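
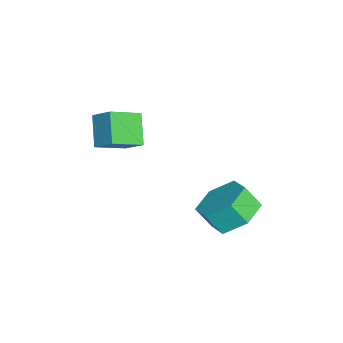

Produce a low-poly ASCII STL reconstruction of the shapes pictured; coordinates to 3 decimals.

solid 
facet normal 0.143 0.568 -0.810
outer loop
vertex 2.23 2.279 -1.737
vertex 1.344 2.802 -1.527
vertex 2.258 3.136 -1.131
endloop
endfacet
facet normal 0.989 -0.105 0.103
outer loop
vertex 2.23 2.279 -1.737
vertex 2.258 3.136 -1.131
vertex 2.081 1.694 -0.902
endloop
endfacet
facet normal 0.989 -0.105 0.103
outer loop
vertex 2.081 1.694 -0.902
vertex 2.258 3.136 -1.131
vertex 2.109 2.551 -0.297
endloop
endfacet
facet normal -0.145 -0.568 0.811
outer loop
vertex 2.081 1.694 -0.902
vertex 2.109 2.551 -0.297
vertex 1.196 2.218 -0.693
endloop
endfacet
facet normal 0.144 0.567 -0.811
outer loop
vertex 2.258 3.136 -1.131
vertex 1.344 2.802 -1.527
vertex 1.372 3.66 -0.922
endloop
endfacet
facet normal 0.517 0.655 0.551
outer loop
vertex 2.258 3.136 -1.131
vertex 1.372 3.66 -0.922
vertex 2.109 2.551 -0.297
endloop
endfacet
facet normal 0.518 0.655 0.550
outer loop
vertex 2.109 2.551 -0.297
vertex 1.372 3.66 -0.922
vertex 1.224 3.075 -0.087
endloop
endfacet
facet normal -0.144 -0.568 0.810
outer loop
vertex 2.109 2.551 -0.297
vertex 1.224 3.075 -0.087
vertex 1.196 2.218 -0.693
endloop
endfacet
facet normal 0.144 0.567 -0.811
outer loop
vertex 1.372 3.66 -0.922
vertex 1.344 2.802 -1.527
vertex 0.459 3.326 -1.318
endloop
endfacet
facet normal -0.472 0.759 0.448
outer loop
vertex 1.372 3.66 -0.922
vertex 0.459 3.326 -1.318
vertex 1.224 3.075 -0.087
endloop
endfacet
facet normal -0.472 0.760 0.448
outer loop
vertex 1.224 3.075 -0.087
vertex 0.459 3.326 -1.318
vertex 0.31 2.741 -0.483
endloop
endfacet
facet normal -0.143 -0.568 0.810
outer loop
vertex 1.224 3.075 -0.087
vertex 0.31 2.741 -0.483
vertex 1.196 2.218 -0.693
endloop
endfacet
facet normal 0.145 0.568 -0.811
outer loop
vertex 0.459 3.326 -1.318
vertex 1.344 2.802 -1.527
vertex 0.431 2.469 -1.923
endloop
endfacet
facet normal -0.989 0.105 -0.103
outer loop
vertex 0.459 3.326 -1.318
vertex 0.431 2.469 -1.923
vertex 0.31 2.741 -0.483
endloop
endfacet
facet normal -0.989 0.105 -0.103
outer loop
vertex 0.31 2.741 -0.483
vertex 0.431 2.469 -1.923
vertex 0.282 1.884 -1.089
endloop
endfacet
facet normal -0.143 -0.568 0.810
outer loop
vertex 0.31 2.741 -0.483
vertex 0.282 1.884 -1.089
vertex 1.196 2.218 -0.693
endloop
endfacet
facet normal 0.144 0.568 -0.810
outer loop
vertex 0.431 2.469 -1.923
vertex 1.344 2.802 -1.527
vertex 1.316 1.945 -2.133
endloop
endfacet
facet normal -0.518 -0.654 -0.551
outer loop
vertex 0.431 2.469 -1.923
vertex 1.316 1.945 -2.133
vertex 0.282 1.884 -1.089
endloop
endfacet
facet normal -0.517 -0.655 -0.551
outer loop
vertex 0.282 1.884 -1.089
vertex 1.316 1.945 -2.133
vertex 1.168 1.36 -1.298
endloop
endfacet
facet normal -0.144 -0.567 0.811
outer loop
vertex 0.282 1.884 -1.089
vertex 1.168 1.36 -1.298
vertex 1.196 2.218 -0.693
endloop
endfacet
facet normal 0.143 0.568 -0.810
outer loop
vertex 1.316 1.945 -2.133
vertex 1.344 2.802 -1.527
vertex 2.23 2.279 -1.737
endloop
endfacet
facet normal 0.472 -0.759 -0.448
outer loop
vertex 1.316 1.945 -2.133
vertex 2.23 2.279 -1.737
vertex 1.168 1.36 -1.298
endloop
endfacet
facet normal 0.472 -0.759 -0.448
outer loop
vertex 1.168 1.36 -1.298
vertex 2.23 2.279 -1.737
vertex 2.081 1.694 -0.902
endloop
endfacet
facet normal -0.144 -0.567 0.811
outer loop
vertex 1.168 1.36 -1.298
vertex 2.081 1.694 -0.902
vertex 1.196 2.218 -0.693
endloop
endfacet
facet normal -0.503 -0.637 -0.584
outer loop
vertex -1.703 -2.225 1.547
vertex -2.368 -1.133 0.929
vertex -0.701 -2.15 0.601
endloop
endfacet
facet normal 0.468 -0.769 0.435
outer loop
vertex -0.192 -1.507 1.191
vertex -1.703 -2.225 1.547
vertex -0.701 -2.15 0.601
endloop
endfacet
facet normal -0.503 -0.637 -0.584
outer loop
vertex -0.701 -2.15 0.601
vertex -2.368 -1.133 0.929
vertex -1.365 -1.058 -0.017
endloop
endfacet
facet normal 0.726 0.054 -0.685
outer loop
vertex -1.365 -1.058 -0.017
vertex -0.192 -1.507 1.191
vertex -0.701 -2.15 0.601
endloop
endfacet
facet normal -0.726 -0.054 0.685
outer loop
vertex -1.703 -2.225 1.547
vertex -1.859 -0.49 1.519
vertex -2.368 -1.133 0.929
endloop
endfacet
facet normal 0.468 -0.769 0.435
outer loop
vertex -1.195 -1.582 2.137
vertex -1.703 -2.225 1.547
vertex -0.192 -1.507 1.191
endloop
endfacet
facet normal -0.727 -0.054 0.685
outer loop
vertex -1.195 -1.582 2.137
vertex -1.859 -0.49 1.519
vertex -1.703 -2.225 1.547
endloop
endfacet
facet normal -0.468 0.769 -0.435
outer loop
vertex -2.368 -1.133 0.929
vertex -1.859 -0.49 1.519
vertex -1.365 -1.058 -0.017
endloop
endfacet
facet normal 0.726 0.055 -0.685
outer loop
vertex -0.857 -0.415 0.573
vertex -0.192 -1.507 1.191
vertex -1.365 -1.058 -0.017
endloop
endfacet
facet normal -0.468 0.769 -0.435
outer loop
vertex -1.365 -1.058 -0.017
vertex -1.859 -0.49 1.519
vertex -0.857 -0.415 0.573
endloop
endfacet
facet normal 0.503 0.637 0.584
outer loop
vertex -0.857 -0.415 0.573
vertex -1.195 -1.582 2.137
vertex -0.192 -1.507 1.191
endloop
endfacet
facet normal 0.504 0.637 0.584
outer loop
vertex -1.859 -0.49 1.519
vertex -1.195 -1.582 2.137
vertex -0.857 -0.415 0.573
endloop
endfacet

endsolid


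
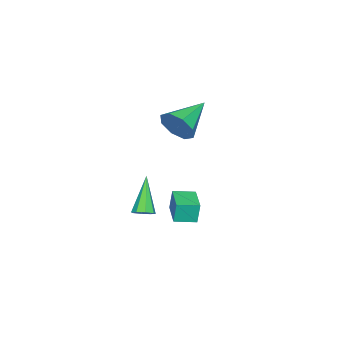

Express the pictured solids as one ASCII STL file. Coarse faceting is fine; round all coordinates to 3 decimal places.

solid 
facet normal 0.573 0.235 -0.785
outer loop
vertex 3.391 1.149 -1.714
vertex 3.08 1.593 -1.808
vertex 3.531 1.49 -1.51
endloop
endfacet
facet normal 0.590 -0.579 0.562
outer loop
vertex 3.391 1.149 -1.714
vertex 3.531 1.49 -1.51
vertex 1.9 1.107 -0.192
endloop
endfacet
facet normal 0.573 0.235 -0.785
outer loop
vertex 3.531 1.49 -1.51
vertex 3.08 1.593 -1.808
vertex 3.406 1.891 -1.481
endloop
endfacet
facet normal 0.604 0.132 0.786
outer loop
vertex 3.531 1.49 -1.51
vertex 3.406 1.891 -1.481
vertex 1.9 1.107 -0.192
endloop
endfacet
facet normal 0.573 0.235 -0.785
outer loop
vertex 3.406 1.891 -1.481
vertex 3.08 1.593 -1.808
vertex 3.091 2.117 -1.643
endloop
endfacet
facet normal 0.184 0.729 0.659
outer loop
vertex 3.406 1.891 -1.481
vertex 3.091 2.117 -1.643
vertex 1.9 1.107 -0.192
endloop
endfacet
facet normal 0.574 0.235 -0.784
outer loop
vertex 3.091 2.117 -1.643
vertex 3.08 1.593 -1.808
vertex 2.769 2.036 -1.903
endloop
endfacet
facet normal -0.425 0.868 0.256
outer loop
vertex 3.091 2.117 -1.643
vertex 2.769 2.036 -1.903
vertex 1.9 1.107 -0.192
endloop
endfacet
facet normal 0.574 0.235 -0.784
outer loop
vertex 2.769 2.036 -1.903
vertex 3.08 1.593 -1.808
vertex 2.63 1.695 -2.107
endloop
endfacet
facet normal -0.865 0.465 -0.187
outer loop
vertex 2.769 2.036 -1.903
vertex 2.63 1.695 -2.107
vertex 1.9 1.107 -0.192
endloop
endfacet
facet normal 0.574 0.234 -0.784
outer loop
vertex 2.63 1.695 -2.107
vertex 3.08 1.593 -1.808
vertex 2.754 1.294 -2.136
endloop
endfacet
facet normal -0.879 -0.242 -0.410
outer loop
vertex 2.63 1.695 -2.107
vertex 2.754 1.294 -2.136
vertex 1.9 1.107 -0.192
endloop
endfacet
facet normal 0.572 0.237 -0.785
outer loop
vertex 2.754 1.294 -2.136
vertex 3.08 1.593 -1.808
vertex 3.07 1.068 -1.974
endloop
endfacet
facet normal -0.458 -0.843 -0.282
outer loop
vertex 2.754 1.294 -2.136
vertex 3.07 1.068 -1.974
vertex 1.9 1.107 -0.192
endloop
endfacet
facet normal 0.575 0.237 -0.783
outer loop
vertex 3.07 1.068 -1.974
vertex 3.08 1.593 -1.808
vertex 3.391 1.149 -1.714
endloop
endfacet
facet normal 0.150 -0.981 0.120
outer loop
vertex 3.07 1.068 -1.974
vertex 3.391 1.149 -1.714
vertex 1.9 1.107 -0.192
endloop
endfacet
facet normal -0.815 -0.579 -0.017
outer loop
vertex 0.382 1.599 -1.903
vertex -0.236 2.474 -2.041
vertex 0.477 1.496 -2.984
endloop
endfacet
facet normal 0.572 -0.810 0.127
outer loop
vertex 1.676 2.346 -2.959
vertex 0.382 1.599 -1.903
vertex 0.477 1.496 -2.984
endloop
endfacet
facet normal -0.815 -0.579 -0.017
outer loop
vertex 0.477 1.496 -2.984
vertex -0.236 2.474 -2.041
vertex -0.141 2.371 -3.122
endloop
endfacet
facet normal 0.088 -0.094 -0.992
outer loop
vertex -0.141 2.371 -3.122
vertex 1.676 2.346 -2.959
vertex 0.477 1.496 -2.984
endloop
endfacet
facet normal -0.088 0.094 0.992
outer loop
vertex 0.382 1.599 -1.903
vertex 0.963 3.324 -2.016
vertex -0.236 2.474 -2.041
endloop
endfacet
facet normal 0.572 -0.810 0.127
outer loop
vertex 1.581 2.449 -1.878
vertex 0.382 1.599 -1.903
vertex 1.676 2.346 -2.959
endloop
endfacet
facet normal -0.088 0.094 0.992
outer loop
vertex 1.581 2.449 -1.878
vertex 0.963 3.324 -2.016
vertex 0.382 1.599 -1.903
endloop
endfacet
facet normal -0.572 0.810 -0.127
outer loop
vertex -0.236 2.474 -2.041
vertex 0.963 3.324 -2.016
vertex -0.141 2.371 -3.122
endloop
endfacet
facet normal 0.088 -0.094 -0.992
outer loop
vertex 1.058 3.221 -3.097
vertex 1.676 2.346 -2.959
vertex -0.141 2.371 -3.122
endloop
endfacet
facet normal -0.572 0.810 -0.127
outer loop
vertex -0.141 2.371 -3.122
vertex 0.963 3.324 -2.016
vertex 1.058 3.221 -3.097
endloop
endfacet
facet normal 0.815 0.579 0.017
outer loop
vertex 1.058 3.221 -3.097
vertex 1.581 2.449 -1.878
vertex 1.676 2.346 -2.959
endloop
endfacet
facet normal 0.815 0.579 0.017
outer loop
vertex 0.963 3.324 -2.016
vertex 1.581 2.449 -1.878
vertex 1.058 3.221 -3.097
endloop
endfacet
facet normal 0.923 -0.192 -0.333
outer loop
vertex -1.73 1.005 1.559
vertex -2.118 0.504 0.772
vertex -1.855 1.463 0.949
endloop
endfacet
facet normal -0.048 0.794 0.606
outer loop
vertex -1.73 1.005 1.559
vertex -1.855 1.463 0.949
vertex -4.102 0.916 1.488
endloop
endfacet
facet normal 0.924 -0.192 -0.332
outer loop
vertex -1.855 1.463 0.949
vertex -2.118 0.504 0.772
vertex -2.133 1.359 0.235
endloop
endfacet
facet normal -0.246 0.968 -0.045
outer loop
vertex -1.855 1.463 0.949
vertex -2.133 1.359 0.235
vertex -4.102 0.916 1.488
endloop
endfacet
facet normal 0.923 -0.193 -0.333
outer loop
vertex -2.133 1.359 0.235
vertex -2.118 0.504 0.772
vertex -2.403 0.755 -0.164
endloop
endfacet
facet normal -0.516 0.621 -0.591
outer loop
vertex -2.133 1.359 0.235
vertex -2.403 0.755 -0.164
vertex -4.102 0.916 1.488
endloop
endfacet
facet normal 0.924 -0.191 -0.332
outer loop
vertex -2.403 0.755 -0.164
vertex -2.118 0.504 0.772
vertex -2.505 0.003 -0.015
endloop
endfacet
facet normal -0.699 -0.047 -0.714
outer loop
vertex -2.403 0.755 -0.164
vertex -2.505 0.003 -0.015
vertex -4.102 0.916 1.488
endloop
endfacet
facet normal 0.924 -0.191 -0.333
outer loop
vertex -2.505 0.003 -0.015
vertex -2.118 0.504 0.772
vertex -2.38 -0.455 0.595
endloop
endfacet
facet normal -0.687 -0.641 -0.341
outer loop
vertex -2.505 0.003 -0.015
vertex -2.38 -0.455 0.595
vertex -4.102 0.916 1.488
endloop
endfacet
facet normal 0.924 -0.191 -0.332
outer loop
vertex -2.38 -0.455 0.595
vertex -2.118 0.504 0.772
vertex -2.102 -0.351 1.309
endloop
endfacet
facet normal -0.489 -0.816 0.309
outer loop
vertex -2.38 -0.455 0.595
vertex -2.102 -0.351 1.309
vertex -4.102 0.916 1.488
endloop
endfacet
facet normal 0.923 -0.192 -0.334
outer loop
vertex -2.102 -0.351 1.309
vertex -2.118 0.504 0.772
vertex -1.832 0.253 1.708
endloop
endfacet
facet normal -0.220 -0.468 0.856
outer loop
vertex -2.102 -0.351 1.309
vertex -1.832 0.253 1.708
vertex -4.102 0.916 1.488
endloop
endfacet
facet normal 0.923 -0.191 -0.333
outer loop
vertex -1.832 0.253 1.708
vertex -2.118 0.504 0.772
vertex -1.73 1.005 1.559
endloop
endfacet
facet normal -0.037 0.199 0.979
outer loop
vertex -1.832 0.253 1.708
vertex -1.73 1.005 1.559
vertex -4.102 0.916 1.488
endloop
endfacet

endsolid


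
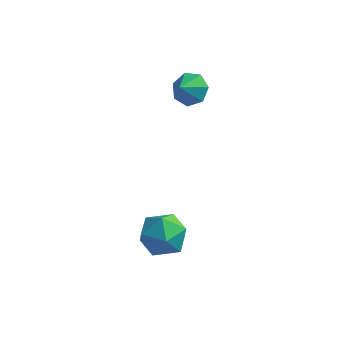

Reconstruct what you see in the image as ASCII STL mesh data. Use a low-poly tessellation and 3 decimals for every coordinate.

solid 
facet normal -0.343 0.557 0.756
outer loop
vertex -0.878 -2.82 -3.129
vertex -1.924 -3.404 -3.173
vertex -1.04 -3.81 -2.473
endloop
endfacet
facet normal 0.365 0.472 0.803
outer loop
vertex -0.878 -2.82 -3.129
vertex -1.04 -3.81 -2.473
vertex -0.003 -3.635 -3.047
endloop
endfacet
facet normal 0.657 0.726 0.204
outer loop
vertex -0.878 -2.82 -3.129
vertex -0.003 -3.635 -3.047
vertex -0.245 -3.12 -4.102
endloop
endfacet
facet normal 0.130 0.968 -0.214
outer loop
vertex -0.878 -2.82 -3.129
vertex -0.245 -3.12 -4.102
vertex -1.433 -2.978 -4.18
endloop
endfacet
facet normal -0.488 0.864 0.128
outer loop
vertex -0.878 -2.82 -3.129
vertex -1.433 -2.978 -4.18
vertex -1.924 -3.404 -3.173
endloop
endfacet
facet normal 0.501 -0.227 0.835
outer loop
vertex -0.003 -3.635 -3.047
vertex -1.04 -3.81 -2.473
vertex -0.507 -4.722 -3.04
endloop
endfacet
facet normal -0.643 -0.090 0.760
outer loop
vertex -1.04 -3.81 -2.473
vertex -1.924 -3.404 -3.173
vertex -1.695 -4.58 -3.118
endloop
endfacet
facet normal -0.878 0.405 -0.256
outer loop
vertex -1.924 -3.404 -3.173
vertex -1.433 -2.978 -4.18
vertex -1.937 -4.065 -4.173
endloop
endfacet
facet normal 0.122 0.574 -0.809
outer loop
vertex -1.433 -2.978 -4.18
vertex -0.245 -3.12 -4.102
vertex -0.9 -3.89 -4.747
endloop
endfacet
facet normal 0.974 0.183 -0.134
outer loop
vertex -0.245 -3.12 -4.102
vertex -0.003 -3.635 -3.047
vertex -0.016 -4.296 -4.047
endloop
endfacet
facet normal -0.130 -0.968 0.214
outer loop
vertex -1.062 -4.88 -4.091
vertex -0.507 -4.722 -3.04
vertex -1.695 -4.58 -3.118
endloop
endfacet
facet normal -0.657 -0.726 -0.204
outer loop
vertex -1.062 -4.88 -4.091
vertex -1.695 -4.58 -3.118
vertex -1.937 -4.065 -4.173
endloop
endfacet
facet normal -0.365 -0.472 -0.803
outer loop
vertex -1.062 -4.88 -4.091
vertex -1.937 -4.065 -4.173
vertex -0.9 -3.89 -4.747
endloop
endfacet
facet normal 0.343 -0.557 -0.756
outer loop
vertex -1.062 -4.88 -4.091
vertex -0.9 -3.89 -4.747
vertex -0.016 -4.296 -4.047
endloop
endfacet
facet normal 0.488 -0.864 -0.128
outer loop
vertex -1.062 -4.88 -4.091
vertex -0.016 -4.296 -4.047
vertex -0.507 -4.722 -3.04
endloop
endfacet
facet normal -0.122 -0.574 0.809
outer loop
vertex -1.695 -4.58 -3.118
vertex -0.507 -4.722 -3.04
vertex -1.04 -3.81 -2.473
endloop
endfacet
facet normal -0.974 -0.183 0.134
outer loop
vertex -1.937 -4.065 -4.173
vertex -1.695 -4.58 -3.118
vertex -1.924 -3.404 -3.173
endloop
endfacet
facet normal -0.501 0.227 -0.835
outer loop
vertex -0.9 -3.89 -4.747
vertex -1.937 -4.065 -4.173
vertex -1.433 -2.978 -4.18
endloop
endfacet
facet normal 0.643 0.090 -0.760
outer loop
vertex -0.016 -4.296 -4.047
vertex -0.9 -3.89 -4.747
vertex -0.245 -3.12 -4.102
endloop
endfacet
facet normal 0.878 -0.405 0.256
outer loop
vertex -0.507 -4.722 -3.04
vertex -0.016 -4.296 -4.047
vertex -0.003 -3.635 -3.047
endloop
endfacet
facet normal 0.210 0.716 -0.666
outer loop
vertex -1.023 1.309 1.061
vertex -1.768 1.753 1.304
vertex -0.937 1.824 1.642
endloop
endfacet
facet normal 0.648 -0.615 0.450
outer loop
vertex -1.023 1.309 1.061
vertex -0.937 1.824 1.642
vertex -1.992 0.987 2.016
endloop
endfacet
facet normal 0.210 0.716 -0.666
outer loop
vertex -0.937 1.824 1.642
vertex -1.768 1.753 1.304
vertex -1.476 2.285 1.968
endloop
endfacet
facet normal 0.425 -0.136 0.895
outer loop
vertex -0.937 1.824 1.642
vertex -1.476 2.285 1.968
vertex -1.992 0.987 2.016
endloop
endfacet
facet normal 0.210 0.716 -0.666
outer loop
vertex -1.476 2.285 1.968
vertex -1.768 1.753 1.304
vertex -2.235 2.346 1.794
endloop
endfacet
facet normal -0.213 0.120 0.970
outer loop
vertex -1.476 2.285 1.968
vertex -2.235 2.346 1.794
vertex -1.992 0.987 2.016
endloop
endfacet
facet normal 0.210 0.716 -0.666
outer loop
vertex -2.235 2.346 1.794
vertex -1.768 1.753 1.304
vertex -2.642 1.96 1.251
endloop
endfacet
facet normal -0.786 -0.040 0.617
outer loop
vertex -2.235 2.346 1.794
vertex -2.642 1.96 1.251
vertex -1.992 0.987 2.016
endloop
endfacet
facet normal 0.210 0.716 -0.666
outer loop
vertex -2.642 1.96 1.251
vertex -1.768 1.753 1.304
vertex -2.391 1.418 0.747
endloop
endfacet
facet normal -0.863 -0.495 0.103
outer loop
vertex -2.642 1.96 1.251
vertex -2.391 1.418 0.747
vertex -1.992 0.987 2.016
endloop
endfacet
facet normal 0.211 0.716 -0.666
outer loop
vertex -2.391 1.418 0.747
vertex -1.768 1.753 1.304
vertex -1.671 1.128 0.663
endloop
endfacet
facet normal -0.386 -0.904 -0.186
outer loop
vertex -2.391 1.418 0.747
vertex -1.671 1.128 0.663
vertex -1.992 0.987 2.016
endloop
endfacet
facet normal 0.209 0.716 -0.666
outer loop
vertex -1.671 1.128 0.663
vertex -1.768 1.753 1.304
vertex -1.023 1.309 1.061
endloop
endfacet
facet normal 0.287 -0.957 -0.032
outer loop
vertex -1.671 1.128 0.663
vertex -1.023 1.309 1.061
vertex -1.992 0.987 2.016
endloop
endfacet

endsolid


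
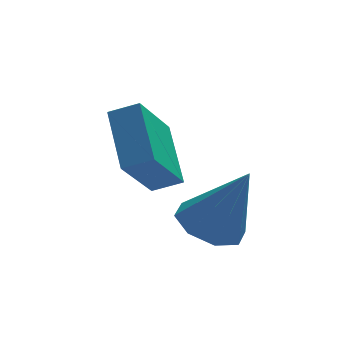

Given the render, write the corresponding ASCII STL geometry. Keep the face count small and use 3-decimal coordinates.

solid 
facet normal -0.460 -0.524 0.717
outer loop
vertex -1.716 -1.503 4.664
vertex -2.461 -1.299 4.335
vertex -1.656 -3.063 3.563
endloop
endfacet
facet normal 0.887 -0.243 0.392
outer loop
vertex -0.759 -2.041 2.165
vertex -1.716 -1.503 4.664
vertex -1.656 -3.063 3.563
endloop
endfacet
facet normal -0.461 -0.524 0.716
outer loop
vertex -1.656 -3.063 3.563
vertex -2.461 -1.299 4.335
vertex -2.402 -2.858 3.233
endloop
endfacet
facet normal 0.031 -0.816 -0.577
outer loop
vertex -2.402 -2.858 3.233
vertex -0.759 -2.041 2.165
vertex -1.656 -3.063 3.563
endloop
endfacet
facet normal -0.031 0.816 0.577
outer loop
vertex -1.716 -1.503 4.664
vertex -1.564 -0.277 2.937
vertex -2.461 -1.299 4.335
endloop
endfacet
facet normal 0.887 -0.244 0.392
outer loop
vertex -0.818 -0.482 3.267
vertex -1.716 -1.503 4.664
vertex -0.759 -2.041 2.165
endloop
endfacet
facet normal -0.031 0.816 0.577
outer loop
vertex -0.818 -0.482 3.267
vertex -1.564 -0.277 2.937
vertex -1.716 -1.503 4.664
endloop
endfacet
facet normal -0.887 0.243 -0.392
outer loop
vertex -2.461 -1.299 4.335
vertex -1.564 -0.277 2.937
vertex -2.402 -2.858 3.233
endloop
endfacet
facet normal 0.031 -0.816 -0.577
outer loop
vertex -1.504 -1.837 1.836
vertex -0.759 -2.041 2.165
vertex -2.402 -2.858 3.233
endloop
endfacet
facet normal -0.887 0.243 -0.393
outer loop
vertex -2.402 -2.858 3.233
vertex -1.564 -0.277 2.937
vertex -1.504 -1.837 1.836
endloop
endfacet
facet normal 0.460 0.524 -0.717
outer loop
vertex -1.504 -1.837 1.836
vertex -0.818 -0.482 3.267
vertex -0.759 -2.041 2.165
endloop
endfacet
facet normal 0.461 0.523 -0.717
outer loop
vertex -1.564 -0.277 2.937
vertex -0.818 -0.482 3.267
vertex -1.504 -1.837 1.836
endloop
endfacet
facet normal -0.391 0.226 -0.892
outer loop
vertex 0.393 -2.11 0.962
vertex -0.273 -2.761 1.089
vertex -0.193 -1.846 1.286
endloop
endfacet
facet normal 0.546 0.748 0.377
outer loop
vertex 0.393 -2.11 0.962
vertex -0.193 -1.846 1.286
vertex 0.553 -3.239 2.971
endloop
endfacet
facet normal -0.392 0.226 -0.892
outer loop
vertex -0.193 -1.846 1.286
vertex -0.273 -2.761 1.089
vertex -0.825 -2.117 1.495
endloop
endfacet
facet normal -0.101 0.744 0.660
outer loop
vertex -0.193 -1.846 1.286
vertex -0.825 -2.117 1.495
vertex 0.553 -3.239 2.971
endloop
endfacet
facet normal -0.392 0.226 -0.892
outer loop
vertex -0.825 -2.117 1.495
vertex -0.273 -2.761 1.089
vertex -1.134 -2.766 1.466
endloop
endfacet
facet normal -0.603 0.254 0.756
outer loop
vertex -0.825 -2.117 1.495
vertex -1.134 -2.766 1.466
vertex 0.553 -3.239 2.971
endloop
endfacet
facet normal -0.392 0.226 -0.892
outer loop
vertex -1.134 -2.766 1.466
vertex -0.273 -2.761 1.089
vertex -0.939 -3.412 1.217
endloop
endfacet
facet normal -0.664 -0.435 0.608
outer loop
vertex -1.134 -2.766 1.466
vertex -0.939 -3.412 1.217
vertex 0.553 -3.239 2.971
endloop
endfacet
facet normal -0.393 0.226 -0.891
outer loop
vertex -0.939 -3.412 1.217
vertex -0.273 -2.761 1.089
vertex -0.354 -3.677 0.892
endloop
endfacet
facet normal -0.249 -0.920 0.302
outer loop
vertex -0.939 -3.412 1.217
vertex -0.354 -3.677 0.892
vertex 0.553 -3.239 2.971
endloop
endfacet
facet normal -0.392 0.226 -0.892
outer loop
vertex -0.354 -3.677 0.892
vertex -0.273 -2.761 1.089
vertex 0.278 -3.405 0.683
endloop
endfacet
facet normal 0.400 -0.916 0.018
outer loop
vertex -0.354 -3.677 0.892
vertex 0.278 -3.405 0.683
vertex 0.553 -3.239 2.971
endloop
endfacet
facet normal -0.392 0.227 -0.892
outer loop
vertex 0.278 -3.405 0.683
vertex -0.273 -2.761 1.089
vertex 0.588 -2.756 0.712
endloop
endfacet
facet normal 0.901 -0.427 -0.077
outer loop
vertex 0.278 -3.405 0.683
vertex 0.588 -2.756 0.712
vertex 0.553 -3.239 2.971
endloop
endfacet
facet normal -0.392 0.227 -0.892
outer loop
vertex 0.588 -2.756 0.712
vertex -0.273 -2.761 1.089
vertex 0.393 -2.11 0.962
endloop
endfacet
facet normal 0.962 0.263 0.071
outer loop
vertex 0.588 -2.756 0.712
vertex 0.393 -2.11 0.962
vertex 0.553 -3.239 2.971
endloop
endfacet

endsolid


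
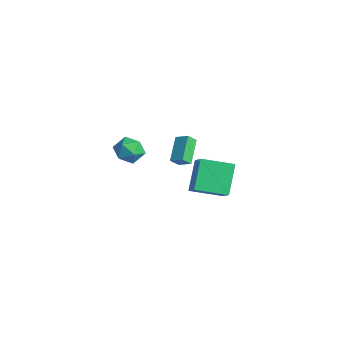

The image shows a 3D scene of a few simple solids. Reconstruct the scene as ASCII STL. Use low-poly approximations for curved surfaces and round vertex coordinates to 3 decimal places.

solid 
facet normal -0.623 0.549 0.556
outer loop
vertex -3.568 3.011 -0.224
vertex -3.573 3.613 -0.824
vertex -4.35 2.567 -0.662
endloop
endfacet
facet normal 0.007 -0.708 0.706
outer loop
vertex -3.147 1.507 -1.736
vertex -3.568 3.011 -0.224
vertex -4.35 2.567 -0.662
endloop
endfacet
facet normal -0.623 0.549 0.556
outer loop
vertex -4.35 2.567 -0.662
vertex -3.573 3.613 -0.824
vertex -4.355 3.169 -1.262
endloop
endfacet
facet normal -0.782 -0.443 -0.438
outer loop
vertex -4.355 3.169 -1.262
vertex -3.147 1.507 -1.736
vertex -4.35 2.567 -0.662
endloop
endfacet
facet normal 0.782 0.443 0.438
outer loop
vertex -3.568 3.011 -0.224
vertex -2.37 2.553 -1.898
vertex -3.573 3.613 -0.824
endloop
endfacet
facet normal 0.007 -0.708 0.706
outer loop
vertex -2.365 1.951 -1.298
vertex -3.568 3.011 -0.224
vertex -3.147 1.507 -1.736
endloop
endfacet
facet normal 0.782 0.443 0.438
outer loop
vertex -2.365 1.951 -1.298
vertex -2.37 2.553 -1.898
vertex -3.568 3.011 -0.224
endloop
endfacet
facet normal -0.007 0.708 -0.706
outer loop
vertex -3.573 3.613 -0.824
vertex -2.37 2.553 -1.898
vertex -4.355 3.169 -1.262
endloop
endfacet
facet normal -0.782 -0.443 -0.438
outer loop
vertex -3.152 2.109 -2.336
vertex -3.147 1.507 -1.736
vertex -4.355 3.169 -1.262
endloop
endfacet
facet normal -0.007 0.708 -0.706
outer loop
vertex -4.355 3.169 -1.262
vertex -2.37 2.553 -1.898
vertex -3.152 2.109 -2.336
endloop
endfacet
facet normal 0.623 -0.549 -0.556
outer loop
vertex -3.152 2.109 -2.336
vertex -2.365 1.951 -1.298
vertex -3.147 1.507 -1.736
endloop
endfacet
facet normal 0.623 -0.549 -0.556
outer loop
vertex -2.37 2.553 -1.898
vertex -2.365 1.951 -1.298
vertex -3.152 2.109 -2.336
endloop
endfacet
facet normal -0.833 0.480 0.275
outer loop
vertex -0.798 -2.864 2.652
vertex -0.499 -2.909 3.637
vertex -0.229 -2.105 3.053
endloop
endfacet
facet normal -0.632 0.675 -0.381
outer loop
vertex -0.798 -2.864 2.652
vertex -0.229 -2.105 3.053
vertex -0.029 -2.454 2.104
endloop
endfacet
facet normal -0.609 0.089 -0.788
outer loop
vertex -0.798 -2.864 2.652
vertex -0.029 -2.454 2.104
vertex -0.176 -3.474 2.102
endloop
endfacet
facet normal -0.797 -0.468 -0.382
outer loop
vertex -0.798 -2.864 2.652
vertex -0.176 -3.474 2.102
vertex -0.466 -3.755 3.05
endloop
endfacet
facet normal -0.935 -0.226 0.273
outer loop
vertex -0.798 -2.864 2.652
vertex -0.466 -3.755 3.05
vertex -0.499 -2.909 3.637
endloop
endfacet
facet normal 0.029 0.940 -0.340
outer loop
vertex -0.029 -2.454 2.104
vertex -0.229 -2.105 3.053
vertex 0.746 -2.245 2.75
endloop
endfacet
facet normal -0.297 0.624 0.723
outer loop
vertex -0.229 -2.105 3.053
vertex -0.499 -2.909 3.637
vertex 0.456 -2.526 3.698
endloop
endfacet
facet normal -0.461 -0.518 0.721
outer loop
vertex -0.499 -2.909 3.637
vertex -0.466 -3.755 3.05
vertex 0.309 -3.546 3.696
endloop
endfacet
facet normal -0.237 -0.909 -0.342
outer loop
vertex -0.466 -3.755 3.05
vertex -0.176 -3.474 2.102
vertex 0.509 -3.895 2.747
endloop
endfacet
facet normal 0.067 -0.008 -0.998
outer loop
vertex -0.176 -3.474 2.102
vertex -0.029 -2.454 2.104
vertex 0.779 -3.091 2.163
endloop
endfacet
facet normal 0.797 0.468 0.382
outer loop
vertex 1.078 -3.136 3.148
vertex 0.746 -2.245 2.75
vertex 0.456 -2.526 3.698
endloop
endfacet
facet normal 0.609 -0.089 0.788
outer loop
vertex 1.078 -3.136 3.148
vertex 0.456 -2.526 3.698
vertex 0.309 -3.546 3.696
endloop
endfacet
facet normal 0.632 -0.675 0.381
outer loop
vertex 1.078 -3.136 3.148
vertex 0.309 -3.546 3.696
vertex 0.509 -3.895 2.747
endloop
endfacet
facet normal 0.833 -0.480 -0.275
outer loop
vertex 1.078 -3.136 3.148
vertex 0.509 -3.895 2.747
vertex 0.779 -3.091 2.163
endloop
endfacet
facet normal 0.935 0.226 -0.273
outer loop
vertex 1.078 -3.136 3.148
vertex 0.779 -3.091 2.163
vertex 0.746 -2.245 2.75
endloop
endfacet
facet normal 0.237 0.909 0.342
outer loop
vertex 0.456 -2.526 3.698
vertex 0.746 -2.245 2.75
vertex -0.229 -2.105 3.053
endloop
endfacet
facet normal -0.067 0.008 0.998
outer loop
vertex 0.309 -3.546 3.696
vertex 0.456 -2.526 3.698
vertex -0.499 -2.909 3.637
endloop
endfacet
facet normal -0.029 -0.940 0.340
outer loop
vertex 0.509 -3.895 2.747
vertex 0.309 -3.546 3.696
vertex -0.466 -3.755 3.05
endloop
endfacet
facet normal 0.297 -0.624 -0.723
outer loop
vertex 0.779 -3.091 2.163
vertex 0.509 -3.895 2.747
vertex -0.176 -3.474 2.102
endloop
endfacet
facet normal 0.461 0.518 -0.721
outer loop
vertex 0.746 -2.245 2.75
vertex 0.779 -3.091 2.163
vertex -0.029 -2.454 2.104
endloop
endfacet
facet normal -0.479 0.466 0.744
outer loop
vertex 3.535 -0.164 3.297
vertex 4.476 1.57 2.818
vertex 2.074 0.29 2.072
endloop
endfacet
facet normal -0.463 -0.854 0.236
outer loop
vertex 3.124 -0.73 0.442
vertex 3.535 -0.164 3.297
vertex 2.074 0.29 2.072
endloop
endfacet
facet normal -0.479 0.466 0.744
outer loop
vertex 2.074 0.29 2.072
vertex 4.476 1.57 2.818
vertex 3.015 2.024 1.592
endloop
endfacet
facet normal -0.745 0.232 -0.625
outer loop
vertex 3.015 2.024 1.592
vertex 3.124 -0.73 0.442
vertex 2.074 0.29 2.072
endloop
endfacet
facet normal 0.745 -0.232 0.625
outer loop
vertex 3.535 -0.164 3.297
vertex 5.526 0.55 1.188
vertex 4.476 1.57 2.818
endloop
endfacet
facet normal -0.463 -0.854 0.236
outer loop
vertex 4.585 -1.184 1.668
vertex 3.535 -0.164 3.297
vertex 3.124 -0.73 0.442
endloop
endfacet
facet normal 0.745 -0.231 0.625
outer loop
vertex 4.585 -1.184 1.668
vertex 5.526 0.55 1.188
vertex 3.535 -0.164 3.297
endloop
endfacet
facet normal 0.463 0.854 -0.236
outer loop
vertex 4.476 1.57 2.818
vertex 5.526 0.55 1.188
vertex 3.015 2.024 1.592
endloop
endfacet
facet normal -0.745 0.232 -0.625
outer loop
vertex 4.065 1.004 -0.037
vertex 3.124 -0.73 0.442
vertex 3.015 2.024 1.592
endloop
endfacet
facet normal 0.463 0.854 -0.236
outer loop
vertex 3.015 2.024 1.592
vertex 5.526 0.55 1.188
vertex 4.065 1.004 -0.037
endloop
endfacet
facet normal 0.479 -0.466 -0.744
outer loop
vertex 4.065 1.004 -0.037
vertex 4.585 -1.184 1.668
vertex 3.124 -0.73 0.442
endloop
endfacet
facet normal 0.479 -0.466 -0.744
outer loop
vertex 5.526 0.55 1.188
vertex 4.585 -1.184 1.668
vertex 4.065 1.004 -0.037
endloop
endfacet

endsolid


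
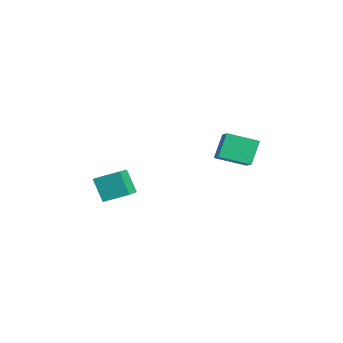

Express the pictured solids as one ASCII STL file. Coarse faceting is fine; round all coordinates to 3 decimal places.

solid 
facet normal -0.886 0.094 -0.454
outer loop
vertex -0.823 3.004 4.633
vertex -0.285 4.937 3.981
vertex -0.084 2.26 3.036
endloop
endfacet
facet normal -0.255 -0.916 0.309
outer loop
vertex 1.405 2.103 3.799
vertex -0.823 3.004 4.633
vertex -0.084 2.26 3.036
endloop
endfacet
facet normal -0.886 0.094 -0.454
outer loop
vertex -0.084 2.26 3.036
vertex -0.285 4.937 3.981
vertex 0.454 4.193 2.385
endloop
endfacet
facet normal 0.387 -0.389 -0.836
outer loop
vertex 0.454 4.193 2.385
vertex 1.405 2.103 3.799
vertex -0.084 2.26 3.036
endloop
endfacet
facet normal -0.387 0.390 0.836
outer loop
vertex -0.823 3.004 4.633
vertex 1.204 4.78 4.744
vertex -0.285 4.937 3.981
endloop
endfacet
facet normal -0.255 -0.916 0.309
outer loop
vertex 0.666 2.847 5.395
vertex -0.823 3.004 4.633
vertex 1.405 2.103 3.799
endloop
endfacet
facet normal -0.387 0.389 0.836
outer loop
vertex 0.666 2.847 5.395
vertex 1.204 4.78 4.744
vertex -0.823 3.004 4.633
endloop
endfacet
facet normal 0.255 0.916 -0.309
outer loop
vertex -0.285 4.937 3.981
vertex 1.204 4.78 4.744
vertex 0.454 4.193 2.385
endloop
endfacet
facet normal 0.387 -0.390 -0.836
outer loop
vertex 1.943 4.036 3.147
vertex 1.405 2.103 3.799
vertex 0.454 4.193 2.385
endloop
endfacet
facet normal 0.255 0.916 -0.309
outer loop
vertex 0.454 4.193 2.385
vertex 1.204 4.78 4.744
vertex 1.943 4.036 3.147
endloop
endfacet
facet normal 0.886 -0.094 0.454
outer loop
vertex 1.943 4.036 3.147
vertex 0.666 2.847 5.395
vertex 1.405 2.103 3.799
endloop
endfacet
facet normal 0.886 -0.094 0.454
outer loop
vertex 1.204 4.78 4.744
vertex 0.666 2.847 5.395
vertex 1.943 4.036 3.147
endloop
endfacet
facet normal -0.834 0.447 -0.322
outer loop
vertex -1.841 -4.491 1.417
vertex -1.288 -2.966 2.1
vertex -0.999 -4.077 -0.189
endloop
endfacet
facet normal -0.314 -0.867 -0.388
outer loop
vertex 0.528 -4.894 0.4
vertex -1.841 -4.491 1.417
vertex -0.999 -4.077 -0.189
endloop
endfacet
facet normal -0.835 0.446 -0.322
outer loop
vertex -0.999 -4.077 -0.189
vertex -1.288 -2.966 2.1
vertex -0.447 -2.552 0.493
endloop
endfacet
facet normal 0.452 0.223 -0.864
outer loop
vertex -0.447 -2.552 0.493
vertex 0.528 -4.894 0.4
vertex -0.999 -4.077 -0.189
endloop
endfacet
facet normal -0.452 -0.223 0.864
outer loop
vertex -1.841 -4.491 1.417
vertex 0.239 -3.783 2.689
vertex -1.288 -2.966 2.1
endloop
endfacet
facet normal -0.314 -0.867 -0.388
outer loop
vertex -0.313 -5.308 2.007
vertex -1.841 -4.491 1.417
vertex 0.528 -4.894 0.4
endloop
endfacet
facet normal -0.452 -0.222 0.864
outer loop
vertex -0.313 -5.308 2.007
vertex 0.239 -3.783 2.689
vertex -1.841 -4.491 1.417
endloop
endfacet
facet normal 0.314 0.867 0.388
outer loop
vertex -1.288 -2.966 2.1
vertex 0.239 -3.783 2.689
vertex -0.447 -2.552 0.493
endloop
endfacet
facet normal 0.452 0.223 -0.864
outer loop
vertex 1.081 -3.369 1.083
vertex 0.528 -4.894 0.4
vertex -0.447 -2.552 0.493
endloop
endfacet
facet normal 0.314 0.867 0.388
outer loop
vertex -0.447 -2.552 0.493
vertex 0.239 -3.783 2.689
vertex 1.081 -3.369 1.083
endloop
endfacet
facet normal 0.835 -0.447 0.322
outer loop
vertex 1.081 -3.369 1.083
vertex -0.313 -5.308 2.007
vertex 0.528 -4.894 0.4
endloop
endfacet
facet normal 0.835 -0.446 0.323
outer loop
vertex 0.239 -3.783 2.689
vertex -0.313 -5.308 2.007
vertex 1.081 -3.369 1.083
endloop
endfacet

endsolid


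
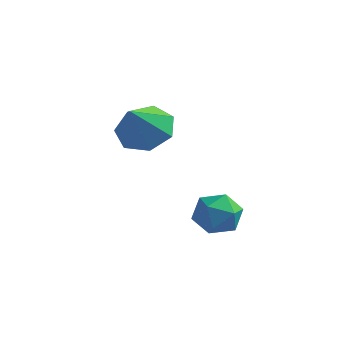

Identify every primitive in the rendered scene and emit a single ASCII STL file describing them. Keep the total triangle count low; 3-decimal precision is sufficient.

solid 
facet normal -0.030 0.642 -0.766
outer loop
vertex -1.757 1.704 0.38
vertex -2.662 1.759 0.462
vertex -2.023 2.268 0.863
endloop
endfacet
facet normal 0.831 -0.079 0.550
outer loop
vertex -1.757 1.704 0.38
vertex -2.023 2.268 0.863
vertex -2.618 0.841 1.558
endloop
endfacet
facet normal -0.031 0.642 -0.766
outer loop
vertex -2.023 2.268 0.863
vertex -2.662 1.759 0.462
vertex -2.77 2.449 1.045
endloop
endfacet
facet normal 0.296 0.316 0.902
outer loop
vertex -2.023 2.268 0.863
vertex -2.77 2.449 1.045
vertex -2.618 0.841 1.558
endloop
endfacet
facet normal -0.030 0.642 -0.766
outer loop
vertex -2.77 2.449 1.045
vertex -2.662 1.759 0.462
vertex -3.436 2.111 0.788
endloop
endfacet
facet normal -0.451 0.232 0.862
outer loop
vertex -2.77 2.449 1.045
vertex -3.436 2.111 0.788
vertex -2.618 0.841 1.558
endloop
endfacet
facet normal -0.031 0.641 -0.767
outer loop
vertex -3.436 2.111 0.788
vertex -2.662 1.759 0.462
vertex -3.518 1.507 0.286
endloop
endfacet
facet normal -0.847 -0.267 0.460
outer loop
vertex -3.436 2.111 0.788
vertex -3.518 1.507 0.286
vertex -2.618 0.841 1.558
endloop
endfacet
facet normal -0.031 0.642 -0.766
outer loop
vertex -3.518 1.507 0.286
vertex -2.662 1.759 0.462
vertex -2.956 1.093 -0.084
endloop
endfacet
facet normal -0.594 -0.805 -0.001
outer loop
vertex -3.518 1.507 0.286
vertex -2.956 1.093 -0.084
vertex -2.618 0.841 1.558
endloop
endfacet
facet normal -0.031 0.642 -0.766
outer loop
vertex -2.956 1.093 -0.084
vertex -2.662 1.759 0.462
vertex -2.173 1.181 -0.042
endloop
endfacet
facet normal 0.119 -0.977 -0.175
outer loop
vertex -2.956 1.093 -0.084
vertex -2.173 1.181 -0.042
vertex -2.618 0.841 1.558
endloop
endfacet
facet normal -0.030 0.642 -0.766
outer loop
vertex -2.173 1.181 -0.042
vertex -2.662 1.759 0.462
vertex -1.757 1.704 0.38
endloop
endfacet
facet normal 0.752 -0.655 0.070
outer loop
vertex -2.173 1.181 -0.042
vertex -1.757 1.704 0.38
vertex -2.618 0.841 1.558
endloop
endfacet
facet normal -0.380 0.548 0.745
outer loop
vertex -0.62 2.553 -2.254
vertex -0.988 1.905 -1.965
vertex -0.249 2.087 -1.722
endloop
endfacet
facet normal 0.251 0.808 0.533
outer loop
vertex -0.62 2.553 -2.254
vertex -0.249 2.087 -1.722
vertex 0.153 2.376 -2.349
endloop
endfacet
facet normal 0.201 0.966 -0.163
outer loop
vertex -0.62 2.553 -2.254
vertex 0.153 2.376 -2.349
vertex -0.338 2.372 -2.98
endloop
endfacet
facet normal -0.459 0.803 -0.379
outer loop
vertex -0.62 2.553 -2.254
vertex -0.338 2.372 -2.98
vertex -1.043 2.081 -2.742
endloop
endfacet
facet normal -0.818 0.546 0.181
outer loop
vertex -0.62 2.553 -2.254
vertex -1.043 2.081 -2.742
vertex -0.988 1.905 -1.965
endloop
endfacet
facet normal 0.738 0.293 0.608
outer loop
vertex 0.153 2.376 -2.349
vertex -0.249 2.087 -1.722
vertex 0.263 1.619 -2.118
endloop
endfacet
facet normal -0.282 -0.126 0.951
outer loop
vertex -0.249 2.087 -1.722
vertex -0.988 1.905 -1.965
vertex -0.442 1.328 -1.88
endloop
endfacet
facet normal -0.990 -0.132 0.040
outer loop
vertex -0.988 1.905 -1.965
vertex -1.043 2.081 -2.742
vertex -0.933 1.324 -2.511
endloop
endfacet
facet normal -0.410 0.285 -0.867
outer loop
vertex -1.043 2.081 -2.742
vertex -0.338 2.372 -2.98
vertex -0.531 1.613 -3.138
endloop
endfacet
facet normal 0.659 0.547 -0.516
outer loop
vertex -0.338 2.372 -2.98
vertex 0.153 2.376 -2.349
vertex 0.208 1.795 -2.895
endloop
endfacet
facet normal 0.459 -0.803 0.379
outer loop
vertex -0.16 1.147 -2.606
vertex 0.263 1.619 -2.118
vertex -0.442 1.328 -1.88
endloop
endfacet
facet normal -0.201 -0.966 0.163
outer loop
vertex -0.16 1.147 -2.606
vertex -0.442 1.328 -1.88
vertex -0.933 1.324 -2.511
endloop
endfacet
facet normal -0.251 -0.808 -0.533
outer loop
vertex -0.16 1.147 -2.606
vertex -0.933 1.324 -2.511
vertex -0.531 1.613 -3.138
endloop
endfacet
facet normal 0.380 -0.548 -0.745
outer loop
vertex -0.16 1.147 -2.606
vertex -0.531 1.613 -3.138
vertex 0.208 1.795 -2.895
endloop
endfacet
facet normal 0.818 -0.546 -0.181
outer loop
vertex -0.16 1.147 -2.606
vertex 0.208 1.795 -2.895
vertex 0.263 1.619 -2.118
endloop
endfacet
facet normal 0.410 -0.285 0.867
outer loop
vertex -0.442 1.328 -1.88
vertex 0.263 1.619 -2.118
vertex -0.249 2.087 -1.722
endloop
endfacet
facet normal -0.659 -0.547 0.516
outer loop
vertex -0.933 1.324 -2.511
vertex -0.442 1.328 -1.88
vertex -0.988 1.905 -1.965
endloop
endfacet
facet normal -0.738 -0.293 -0.608
outer loop
vertex -0.531 1.613 -3.138
vertex -0.933 1.324 -2.511
vertex -1.043 2.081 -2.742
endloop
endfacet
facet normal 0.282 0.126 -0.951
outer loop
vertex 0.208 1.795 -2.895
vertex -0.531 1.613 -3.138
vertex -0.338 2.372 -2.98
endloop
endfacet
facet normal 0.990 0.132 -0.040
outer loop
vertex 0.263 1.619 -2.118
vertex 0.208 1.795 -2.895
vertex 0.153 2.376 -2.349
endloop
endfacet

endsolid


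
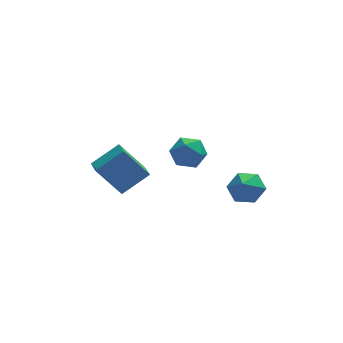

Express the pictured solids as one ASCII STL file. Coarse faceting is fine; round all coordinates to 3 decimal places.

solid 
facet normal -0.705 0.659 0.262
outer loop
vertex -0.061 3.13 -1.568
vertex -0.558 2.376 -1.008
vertex 0.181 2.982 -0.544
endloop
endfacet
facet normal -0.077 0.984 0.160
outer loop
vertex -0.061 3.13 -1.568
vertex 0.181 2.982 -0.544
vertex 0.953 3.158 -1.252
endloop
endfacet
facet normal 0.135 0.850 -0.508
outer loop
vertex -0.061 3.13 -1.568
vertex 0.953 3.158 -1.252
vertex 0.691 2.661 -2.153
endloop
endfacet
facet normal -0.361 0.443 -0.820
outer loop
vertex -0.061 3.13 -1.568
vertex 0.691 2.661 -2.153
vertex -0.242 2.178 -2.003
endloop
endfacet
facet normal -0.881 0.325 -0.344
outer loop
vertex -0.061 3.13 -1.568
vertex -0.242 2.178 -2.003
vertex -0.558 2.376 -1.008
endloop
endfacet
facet normal 0.397 0.690 0.605
outer loop
vertex 0.953 3.158 -1.252
vertex 0.181 2.982 -0.544
vertex 1.082 2.422 -0.497
endloop
endfacet
facet normal -0.618 0.164 0.769
outer loop
vertex 0.181 2.982 -0.544
vertex -0.558 2.376 -1.008
vertex 0.149 1.939 -0.347
endloop
endfacet
facet normal -0.902 -0.375 -0.212
outer loop
vertex -0.558 2.376 -1.008
vertex -0.242 2.178 -2.003
vertex -0.113 1.442 -1.248
endloop
endfacet
facet normal -0.063 -0.183 -0.981
outer loop
vertex -0.242 2.178 -2.003
vertex 0.691 2.661 -2.153
vertex 0.659 1.618 -1.956
endloop
endfacet
facet normal 0.740 0.475 -0.477
outer loop
vertex 0.691 2.661 -2.153
vertex 0.953 3.158 -1.252
vertex 1.398 2.224 -1.492
endloop
endfacet
facet normal 0.361 -0.443 0.820
outer loop
vertex 0.901 1.47 -0.932
vertex 1.082 2.422 -0.497
vertex 0.149 1.939 -0.347
endloop
endfacet
facet normal -0.135 -0.850 0.508
outer loop
vertex 0.901 1.47 -0.932
vertex 0.149 1.939 -0.347
vertex -0.113 1.442 -1.248
endloop
endfacet
facet normal 0.077 -0.984 -0.160
outer loop
vertex 0.901 1.47 -0.932
vertex -0.113 1.442 -1.248
vertex 0.659 1.618 -1.956
endloop
endfacet
facet normal 0.705 -0.659 -0.262
outer loop
vertex 0.901 1.47 -0.932
vertex 0.659 1.618 -1.956
vertex 1.398 2.224 -1.492
endloop
endfacet
facet normal 0.881 -0.325 0.344
outer loop
vertex 0.901 1.47 -0.932
vertex 1.398 2.224 -1.492
vertex 1.082 2.422 -0.497
endloop
endfacet
facet normal 0.063 0.183 0.981
outer loop
vertex 0.149 1.939 -0.347
vertex 1.082 2.422 -0.497
vertex 0.181 2.982 -0.544
endloop
endfacet
facet normal -0.740 -0.475 0.477
outer loop
vertex -0.113 1.442 -1.248
vertex 0.149 1.939 -0.347
vertex -0.558 2.376 -1.008
endloop
endfacet
facet normal -0.397 -0.690 -0.605
outer loop
vertex 0.659 1.618 -1.956
vertex -0.113 1.442 -1.248
vertex -0.242 2.178 -2.003
endloop
endfacet
facet normal 0.618 -0.164 -0.769
outer loop
vertex 1.398 2.224 -1.492
vertex 0.659 1.618 -1.956
vertex 0.691 2.661 -2.153
endloop
endfacet
facet normal 0.902 0.375 0.212
outer loop
vertex 1.082 2.422 -0.497
vertex 1.398 2.224 -1.492
vertex 0.953 3.158 -1.252
endloop
endfacet
facet normal -0.574 0.191 0.796
outer loop
vertex -3.249 0.807 0.611
vertex -3.252 1.866 0.355
vertex -4.731 0.56 -0.399
endloop
endfacet
facet normal 0.002 -0.972 0.234
outer loop
vertex -3.508 0.154 -2.095
vertex -3.249 0.807 0.611
vertex -4.731 0.56 -0.399
endloop
endfacet
facet normal -0.575 0.191 0.796
outer loop
vertex -4.731 0.56 -0.399
vertex -3.252 1.866 0.355
vertex -4.733 1.62 -0.655
endloop
endfacet
facet normal -0.819 -0.136 -0.558
outer loop
vertex -4.733 1.62 -0.655
vertex -3.508 0.154 -2.095
vertex -4.731 0.56 -0.399
endloop
endfacet
facet normal 0.819 0.137 0.558
outer loop
vertex -3.249 0.807 0.611
vertex -2.029 1.46 -1.341
vertex -3.252 1.866 0.355
endloop
endfacet
facet normal 0.002 -0.972 0.234
outer loop
vertex -2.027 0.4 -1.085
vertex -3.249 0.807 0.611
vertex -3.508 0.154 -2.095
endloop
endfacet
facet normal 0.819 0.136 0.557
outer loop
vertex -2.027 0.4 -1.085
vertex -2.029 1.46 -1.341
vertex -3.249 0.807 0.611
endloop
endfacet
facet normal -0.002 0.972 -0.234
outer loop
vertex -3.252 1.866 0.355
vertex -2.029 1.46 -1.341
vertex -4.733 1.62 -0.655
endloop
endfacet
facet normal -0.819 -0.137 -0.557
outer loop
vertex -3.511 1.213 -2.351
vertex -3.508 0.154 -2.095
vertex -4.733 1.62 -0.655
endloop
endfacet
facet normal -0.002 0.972 -0.235
outer loop
vertex -4.733 1.62 -0.655
vertex -2.029 1.46 -1.341
vertex -3.511 1.213 -2.351
endloop
endfacet
facet normal 0.575 -0.191 -0.796
outer loop
vertex -3.511 1.213 -2.351
vertex -2.027 0.4 -1.085
vertex -3.508 0.154 -2.095
endloop
endfacet
facet normal 0.574 -0.191 -0.796
outer loop
vertex -2.029 1.46 -1.341
vertex -2.027 0.4 -1.085
vertex -3.511 1.213 -2.351
endloop
endfacet
facet normal 0.344 0.559 -0.754
outer loop
vertex 3.433 0.044 -1.813
vertex 2.733 -0.35 -2.425
vertex 2.53 0.487 -1.897
endloop
endfacet
facet normal 0.023 0.232 0.972
outer loop
vertex 3.433 0.044 -1.813
vertex 2.53 0.487 -1.897
vertex 2.327 -1.01 -1.535
endloop
endfacet
facet normal 0.344 0.559 -0.754
outer loop
vertex 2.53 0.487 -1.897
vertex 2.733 -0.35 -2.425
vertex 1.829 0.093 -2.509
endloop
endfacet
facet normal -0.713 0.255 0.653
outer loop
vertex 2.53 0.487 -1.897
vertex 1.829 0.093 -2.509
vertex 2.327 -1.01 -1.535
endloop
endfacet
facet normal 0.344 0.560 -0.754
outer loop
vertex 1.829 0.093 -2.509
vertex 2.733 -0.35 -2.425
vertex 2.033 -0.743 -3.037
endloop
endfacet
facet normal -0.942 -0.311 0.129
outer loop
vertex 1.829 0.093 -2.509
vertex 2.033 -0.743 -3.037
vertex 2.327 -1.01 -1.535
endloop
endfacet
facet normal 0.344 0.560 -0.754
outer loop
vertex 2.033 -0.743 -3.037
vertex 2.733 -0.35 -2.425
vertex 2.937 -1.186 -2.953
endloop
endfacet
facet normal -0.433 -0.898 -0.075
outer loop
vertex 2.033 -0.743 -3.037
vertex 2.937 -1.186 -2.953
vertex 2.327 -1.01 -1.535
endloop
endfacet
facet normal 0.344 0.560 -0.754
outer loop
vertex 2.937 -1.186 -2.953
vertex 2.733 -0.35 -2.425
vertex 3.637 -0.793 -2.341
endloop
endfacet
facet normal 0.303 -0.921 0.245
outer loop
vertex 2.937 -1.186 -2.953
vertex 3.637 -0.793 -2.341
vertex 2.327 -1.01 -1.535
endloop
endfacet
facet normal 0.344 0.560 -0.754
outer loop
vertex 3.637 -0.793 -2.341
vertex 2.733 -0.35 -2.425
vertex 3.433 0.044 -1.813
endloop
endfacet
facet normal 0.532 -0.355 0.769
outer loop
vertex 3.637 -0.793 -2.341
vertex 3.433 0.044 -1.813
vertex 2.327 -1.01 -1.535
endloop
endfacet

endsolid


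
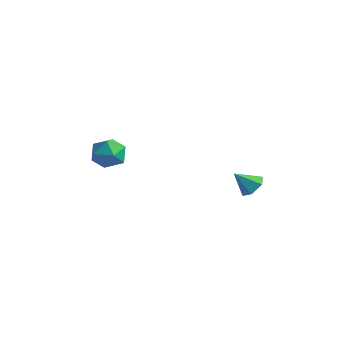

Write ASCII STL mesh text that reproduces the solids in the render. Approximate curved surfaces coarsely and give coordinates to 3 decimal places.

solid 
facet normal -0.502 0.123 0.856
outer loop
vertex -2.825 -2.532 3.597
vertex -3.268 -3.442 3.468
vertex -2.386 -3.371 3.975
endloop
endfacet
facet normal 0.127 0.462 0.878
outer loop
vertex -2.825 -2.532 3.597
vertex -2.386 -3.371 3.975
vertex -1.816 -2.659 3.518
endloop
endfacet
facet normal 0.144 0.930 0.339
outer loop
vertex -2.825 -2.532 3.597
vertex -1.816 -2.659 3.518
vertex -2.347 -2.289 2.729
endloop
endfacet
facet normal -0.474 0.880 -0.015
outer loop
vertex -2.825 -2.532 3.597
vertex -2.347 -2.289 2.729
vertex -3.244 -2.773 2.699
endloop
endfacet
facet normal -0.873 0.382 0.305
outer loop
vertex -2.825 -2.532 3.597
vertex -3.244 -2.773 2.699
vertex -3.268 -3.442 3.468
endloop
endfacet
facet normal 0.641 -0.021 0.767
outer loop
vertex -1.816 -2.659 3.518
vertex -2.386 -3.371 3.975
vertex -1.636 -3.647 3.341
endloop
endfacet
facet normal -0.376 -0.568 0.733
outer loop
vertex -2.386 -3.371 3.975
vertex -3.268 -3.442 3.468
vertex -2.533 -4.131 3.311
endloop
endfacet
facet normal -0.976 -0.149 -0.160
outer loop
vertex -3.268 -3.442 3.468
vertex -3.244 -2.773 2.699
vertex -3.064 -3.761 2.522
endloop
endfacet
facet normal -0.331 0.656 -0.678
outer loop
vertex -3.244 -2.773 2.699
vertex -2.347 -2.289 2.729
vertex -2.494 -3.049 2.065
endloop
endfacet
facet normal 0.668 0.737 -0.104
outer loop
vertex -2.347 -2.289 2.729
vertex -1.816 -2.659 3.518
vertex -1.612 -2.978 2.572
endloop
endfacet
facet normal 0.474 -0.880 0.015
outer loop
vertex -2.055 -3.888 2.443
vertex -1.636 -3.647 3.341
vertex -2.533 -4.131 3.311
endloop
endfacet
facet normal -0.144 -0.930 -0.339
outer loop
vertex -2.055 -3.888 2.443
vertex -2.533 -4.131 3.311
vertex -3.064 -3.761 2.522
endloop
endfacet
facet normal -0.127 -0.462 -0.878
outer loop
vertex -2.055 -3.888 2.443
vertex -3.064 -3.761 2.522
vertex -2.494 -3.049 2.065
endloop
endfacet
facet normal 0.502 -0.123 -0.856
outer loop
vertex -2.055 -3.888 2.443
vertex -2.494 -3.049 2.065
vertex -1.612 -2.978 2.572
endloop
endfacet
facet normal 0.873 -0.382 -0.305
outer loop
vertex -2.055 -3.888 2.443
vertex -1.612 -2.978 2.572
vertex -1.636 -3.647 3.341
endloop
endfacet
facet normal 0.331 -0.656 0.678
outer loop
vertex -2.533 -4.131 3.311
vertex -1.636 -3.647 3.341
vertex -2.386 -3.371 3.975
endloop
endfacet
facet normal -0.668 -0.737 0.104
outer loop
vertex -3.064 -3.761 2.522
vertex -2.533 -4.131 3.311
vertex -3.268 -3.442 3.468
endloop
endfacet
facet normal -0.641 0.021 -0.767
outer loop
vertex -2.494 -3.049 2.065
vertex -3.064 -3.761 2.522
vertex -3.244 -2.773 2.699
endloop
endfacet
facet normal 0.376 0.568 -0.733
outer loop
vertex -1.612 -2.978 2.572
vertex -2.494 -3.049 2.065
vertex -2.347 -2.289 2.729
endloop
endfacet
facet normal 0.976 0.149 0.160
outer loop
vertex -1.636 -3.647 3.341
vertex -1.612 -2.978 2.572
vertex -1.816 -2.659 3.518
endloop
endfacet
facet normal 0.512 0.497 -0.701
outer loop
vertex 4.671 -0.707 1.902
vertex 4.227 -0.111 2.001
vertex 4.854 -0.184 2.407
endloop
endfacet
facet normal 0.504 -0.685 0.526
outer loop
vertex 4.671 -0.707 1.902
vertex 4.854 -0.184 2.407
vertex 3.573 -0.749 2.899
endloop
endfacet
facet normal 0.511 0.498 -0.700
outer loop
vertex 4.854 -0.184 2.407
vertex 4.227 -0.111 2.001
vertex 4.409 0.412 2.506
endloop
endfacet
facet normal 0.324 0.086 0.942
outer loop
vertex 4.854 -0.184 2.407
vertex 4.409 0.412 2.506
vertex 3.573 -0.749 2.899
endloop
endfacet
facet normal 0.510 0.499 -0.701
outer loop
vertex 4.409 0.412 2.506
vertex 4.227 -0.111 2.001
vertex 3.782 0.484 2.101
endloop
endfacet
facet normal -0.411 0.543 0.732
outer loop
vertex 4.409 0.412 2.506
vertex 3.782 0.484 2.101
vertex 3.573 -0.749 2.899
endloop
endfacet
facet normal 0.510 0.499 -0.701
outer loop
vertex 3.782 0.484 2.101
vertex 4.227 -0.111 2.001
vertex 3.6 -0.039 1.596
endloop
endfacet
facet normal -0.967 0.233 0.107
outer loop
vertex 3.782 0.484 2.101
vertex 3.6 -0.039 1.596
vertex 3.573 -0.749 2.899
endloop
endfacet
facet normal 0.510 0.498 -0.701
outer loop
vertex 3.6 -0.039 1.596
vertex 4.227 -0.111 2.001
vertex 4.044 -0.635 1.496
endloop
endfacet
facet normal -0.787 -0.535 -0.308
outer loop
vertex 3.6 -0.039 1.596
vertex 4.044 -0.635 1.496
vertex 3.573 -0.749 2.899
endloop
endfacet
facet normal 0.511 0.497 -0.701
outer loop
vertex 4.044 -0.635 1.496
vertex 4.227 -0.111 2.001
vertex 4.671 -0.707 1.902
endloop
endfacet
facet normal -0.051 -0.994 -0.098
outer loop
vertex 4.044 -0.635 1.496
vertex 4.671 -0.707 1.902
vertex 3.573 -0.749 2.899
endloop
endfacet

endsolid


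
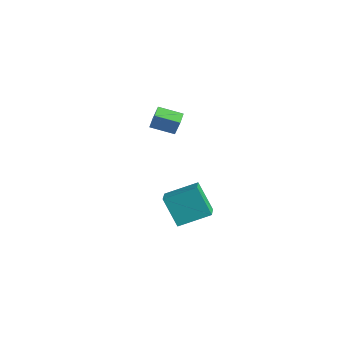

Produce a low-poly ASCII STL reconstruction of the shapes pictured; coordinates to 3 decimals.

solid 
facet normal -0.684 -0.674 0.279
outer loop
vertex -3.072 3.16 -2.048
vertex -3.599 3.765 -1.878
vertex -3.52 3.111 -3.267
endloop
endfacet
facet normal 0.643 -0.738 -0.207
outer loop
vertex -2.501 4.115 -3.682
vertex -3.072 3.16 -2.048
vertex -3.52 3.111 -3.267
endloop
endfacet
facet normal -0.684 -0.674 0.278
outer loop
vertex -3.52 3.111 -3.267
vertex -3.599 3.765 -1.878
vertex -4.047 3.716 -3.098
endloop
endfacet
facet normal -0.345 -0.038 -0.938
outer loop
vertex -4.047 3.716 -3.098
vertex -2.501 4.115 -3.682
vertex -3.52 3.111 -3.267
endloop
endfacet
facet normal 0.345 0.037 0.938
outer loop
vertex -3.072 3.16 -2.048
vertex -2.58 4.769 -2.293
vertex -3.599 3.765 -1.878
endloop
endfacet
facet normal 0.643 -0.738 -0.206
outer loop
vertex -2.053 4.164 -2.462
vertex -3.072 3.16 -2.048
vertex -2.501 4.115 -3.682
endloop
endfacet
facet normal 0.344 0.038 0.938
outer loop
vertex -2.053 4.164 -2.462
vertex -2.58 4.769 -2.293
vertex -3.072 3.16 -2.048
endloop
endfacet
facet normal -0.643 0.738 0.206
outer loop
vertex -3.599 3.765 -1.878
vertex -2.58 4.769 -2.293
vertex -4.047 3.716 -3.098
endloop
endfacet
facet normal -0.345 -0.037 -0.938
outer loop
vertex -3.028 4.72 -3.512
vertex -2.501 4.115 -3.682
vertex -4.047 3.716 -3.098
endloop
endfacet
facet normal -0.643 0.738 0.207
outer loop
vertex -4.047 3.716 -3.098
vertex -2.58 4.769 -2.293
vertex -3.028 4.72 -3.512
endloop
endfacet
facet normal 0.684 0.674 -0.278
outer loop
vertex -3.028 4.72 -3.512
vertex -2.053 4.164 -2.462
vertex -2.501 4.115 -3.682
endloop
endfacet
facet normal 0.684 0.674 -0.279
outer loop
vertex -2.58 4.769 -2.293
vertex -2.053 4.164 -2.462
vertex -3.028 4.72 -3.512
endloop
endfacet
facet normal -0.698 0.588 -0.409
outer loop
vertex 2.153 0.061 -3.784
vertex 3.021 1.621 -3.025
vertex 3.226 0.233 -5.367
endloop
endfacet
facet normal -0.447 -0.805 -0.391
outer loop
vertex 4.099 -0.501 -4.855
vertex 2.153 0.061 -3.784
vertex 3.226 0.233 -5.367
endloop
endfacet
facet normal -0.698 0.588 -0.409
outer loop
vertex 3.226 0.233 -5.367
vertex 3.021 1.621 -3.025
vertex 4.095 1.793 -4.608
endloop
endfacet
facet normal 0.559 0.090 -0.824
outer loop
vertex 4.095 1.793 -4.608
vertex 4.099 -0.501 -4.855
vertex 3.226 0.233 -5.367
endloop
endfacet
facet normal -0.559 -0.090 0.824
outer loop
vertex 2.153 0.061 -3.784
vertex 3.894 0.887 -2.513
vertex 3.021 1.621 -3.025
endloop
endfacet
facet normal -0.447 -0.804 -0.391
outer loop
vertex 3.025 -0.673 -3.272
vertex 2.153 0.061 -3.784
vertex 4.099 -0.501 -4.855
endloop
endfacet
facet normal -0.559 -0.089 0.824
outer loop
vertex 3.025 -0.673 -3.272
vertex 3.894 0.887 -2.513
vertex 2.153 0.061 -3.784
endloop
endfacet
facet normal 0.447 0.805 0.391
outer loop
vertex 3.021 1.621 -3.025
vertex 3.894 0.887 -2.513
vertex 4.095 1.793 -4.608
endloop
endfacet
facet normal 0.559 0.090 -0.824
outer loop
vertex 4.967 1.059 -4.096
vertex 4.099 -0.501 -4.855
vertex 4.095 1.793 -4.608
endloop
endfacet
facet normal 0.448 0.804 0.391
outer loop
vertex 4.095 1.793 -4.608
vertex 3.894 0.887 -2.513
vertex 4.967 1.059 -4.096
endloop
endfacet
facet normal 0.698 -0.588 0.410
outer loop
vertex 4.967 1.059 -4.096
vertex 3.025 -0.673 -3.272
vertex 4.099 -0.501 -4.855
endloop
endfacet
facet normal 0.698 -0.588 0.409
outer loop
vertex 3.894 0.887 -2.513
vertex 3.025 -0.673 -3.272
vertex 4.967 1.059 -4.096
endloop
endfacet

endsolid


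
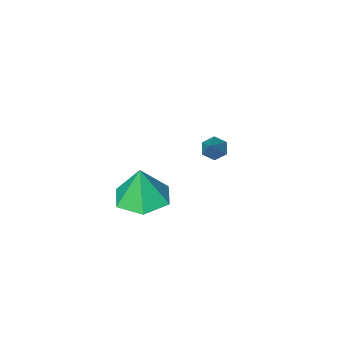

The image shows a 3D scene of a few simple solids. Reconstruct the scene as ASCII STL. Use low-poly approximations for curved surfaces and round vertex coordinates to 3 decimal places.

solid 
facet normal -0.078 -0.026 -0.997
outer loop
vertex 4.091 1.74 2.089
vertex 3.104 1.711 2.167
vertex 3.571 2.582 2.108
endloop
endfacet
facet normal 0.767 0.464 0.443
outer loop
vertex 4.091 1.74 2.089
vertex 3.571 2.582 2.108
vertex 3.216 1.749 3.593
endloop
endfacet
facet normal -0.078 -0.026 -0.997
outer loop
vertex 3.571 2.582 2.108
vertex 3.104 1.711 2.167
vertex 2.584 2.554 2.186
endloop
endfacet
facet normal 0.014 0.871 0.492
outer loop
vertex 3.571 2.582 2.108
vertex 2.584 2.554 2.186
vertex 3.216 1.749 3.593
endloop
endfacet
facet normal -0.079 -0.026 -0.997
outer loop
vertex 2.584 2.554 2.186
vertex 3.104 1.711 2.167
vertex 2.118 1.683 2.246
endloop
endfacet
facet normal -0.713 0.420 0.561
outer loop
vertex 2.584 2.554 2.186
vertex 2.118 1.683 2.246
vertex 3.216 1.749 3.593
endloop
endfacet
facet normal -0.079 -0.026 -0.997
outer loop
vertex 2.118 1.683 2.246
vertex 3.104 1.711 2.167
vertex 2.637 0.84 2.227
endloop
endfacet
facet normal -0.687 -0.436 0.581
outer loop
vertex 2.118 1.683 2.246
vertex 2.637 0.84 2.227
vertex 3.216 1.749 3.593
endloop
endfacet
facet normal -0.078 -0.027 -0.997
outer loop
vertex 2.637 0.84 2.227
vertex 3.104 1.711 2.167
vertex 3.624 0.869 2.149
endloop
endfacet
facet normal 0.067 -0.843 0.533
outer loop
vertex 2.637 0.84 2.227
vertex 3.624 0.869 2.149
vertex 3.216 1.749 3.593
endloop
endfacet
facet normal -0.078 -0.027 -0.997
outer loop
vertex 3.624 0.869 2.149
vertex 3.104 1.711 2.167
vertex 4.091 1.74 2.089
endloop
endfacet
facet normal 0.794 -0.394 0.464
outer loop
vertex 3.624 0.869 2.149
vertex 4.091 1.74 2.089
vertex 3.216 1.749 3.593
endloop
endfacet
facet normal -0.489 -0.538 -0.687
outer loop
vertex -0.626 -0.775 1.016
vertex -1.06 -0.672 1.244
vertex -0.888 -0.37 0.885
endloop
endfacet
facet normal 0.818 0.393 -0.420
outer loop
vertex -0.626 -0.775 1.016
vertex -0.888 -0.37 0.885
vertex -0.44 0.012 2.116
endloop
endfacet
facet normal -0.487 -0.539 -0.687
outer loop
vertex -0.888 -0.37 0.885
vertex -1.06 -0.672 1.244
vertex -1.322 -0.267 1.112
endloop
endfacet
facet normal 0.060 0.947 -0.316
outer loop
vertex -0.888 -0.37 0.885
vertex -1.322 -0.267 1.112
vertex -0.44 0.012 2.116
endloop
endfacet
facet normal -0.487 -0.539 -0.687
outer loop
vertex -1.322 -0.267 1.112
vertex -1.06 -0.672 1.244
vertex -1.493 -0.57 1.471
endloop
endfacet
facet normal -0.603 0.728 0.327
outer loop
vertex -1.322 -0.267 1.112
vertex -1.493 -0.57 1.471
vertex -0.44 0.012 2.116
endloop
endfacet
facet normal -0.487 -0.539 -0.687
outer loop
vertex -1.493 -0.57 1.471
vertex -1.06 -0.672 1.244
vertex -1.231 -0.975 1.603
endloop
endfacet
facet normal -0.504 -0.045 0.863
outer loop
vertex -1.493 -0.57 1.471
vertex -1.231 -0.975 1.603
vertex -0.44 0.012 2.116
endloop
endfacet
facet normal -0.487 -0.539 -0.687
outer loop
vertex -1.231 -0.975 1.603
vertex -1.06 -0.672 1.244
vertex -0.798 -1.077 1.376
endloop
endfacet
facet normal 0.256 -0.599 0.758
outer loop
vertex -1.231 -0.975 1.603
vertex -0.798 -1.077 1.376
vertex -0.44 0.012 2.116
endloop
endfacet
facet normal -0.488 -0.539 -0.686
outer loop
vertex -0.798 -1.077 1.376
vertex -1.06 -0.672 1.244
vertex -0.626 -0.775 1.016
endloop
endfacet
facet normal 0.917 -0.382 0.118
outer loop
vertex -0.798 -1.077 1.376
vertex -0.626 -0.775 1.016
vertex -0.44 0.012 2.116
endloop
endfacet

endsolid


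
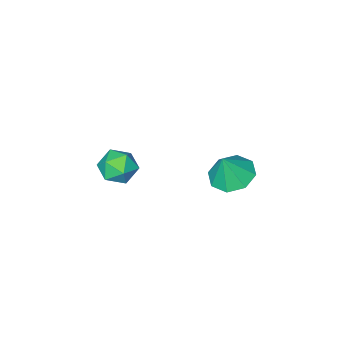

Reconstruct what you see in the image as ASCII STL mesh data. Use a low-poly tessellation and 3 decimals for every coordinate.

solid 
facet normal -0.966 0.195 -0.168
outer loop
vertex -0.922 -2.82 -3.169
vertex -1.13 -3.064 -2.256
vertex -0.907 -2.148 -2.473
endloop
endfacet
facet normal -0.549 0.607 -0.574
outer loop
vertex -0.922 -2.82 -3.169
vertex -0.907 -2.148 -2.473
vertex -0.215 -2.161 -3.148
endloop
endfacet
facet normal -0.140 0.181 -0.974
outer loop
vertex -0.922 -2.82 -3.169
vertex -0.215 -2.161 -3.148
vertex -0.009 -3.085 -3.349
endloop
endfacet
facet normal -0.304 -0.496 -0.813
outer loop
vertex -0.922 -2.82 -3.169
vertex -0.009 -3.085 -3.349
vertex -0.575 -3.643 -2.797
endloop
endfacet
facet normal -0.815 -0.486 -0.316
outer loop
vertex -0.922 -2.82 -3.169
vertex -0.575 -3.643 -2.797
vertex -1.13 -3.064 -2.256
endloop
endfacet
facet normal -0.122 0.982 -0.144
outer loop
vertex -0.215 -2.161 -3.148
vertex -0.907 -2.148 -2.473
vertex 0.015 -1.997 -2.223
endloop
endfacet
facet normal -0.797 0.316 0.514
outer loop
vertex -0.907 -2.148 -2.473
vertex -1.13 -3.064 -2.256
vertex -0.551 -2.555 -1.671
endloop
endfacet
facet normal -0.551 -0.787 0.277
outer loop
vertex -1.13 -3.064 -2.256
vertex -0.575 -3.643 -2.797
vertex -0.345 -3.479 -1.872
endloop
endfacet
facet normal 0.275 -0.803 -0.529
outer loop
vertex -0.575 -3.643 -2.797
vertex -0.009 -3.085 -3.349
vertex 0.347 -3.492 -2.547
endloop
endfacet
facet normal 0.540 0.292 -0.789
outer loop
vertex -0.009 -3.085 -3.349
vertex -0.215 -2.161 -3.148
vertex 0.57 -2.576 -2.764
endloop
endfacet
facet normal 0.304 0.496 0.813
outer loop
vertex 0.362 -2.82 -1.851
vertex 0.015 -1.997 -2.223
vertex -0.551 -2.555 -1.671
endloop
endfacet
facet normal 0.140 -0.181 0.974
outer loop
vertex 0.362 -2.82 -1.851
vertex -0.551 -2.555 -1.671
vertex -0.345 -3.479 -1.872
endloop
endfacet
facet normal 0.549 -0.607 0.574
outer loop
vertex 0.362 -2.82 -1.851
vertex -0.345 -3.479 -1.872
vertex 0.347 -3.492 -2.547
endloop
endfacet
facet normal 0.966 -0.195 0.168
outer loop
vertex 0.362 -2.82 -1.851
vertex 0.347 -3.492 -2.547
vertex 0.57 -2.576 -2.764
endloop
endfacet
facet normal 0.815 0.486 0.316
outer loop
vertex 0.362 -2.82 -1.851
vertex 0.57 -2.576 -2.764
vertex 0.015 -1.997 -2.223
endloop
endfacet
facet normal -0.275 0.803 0.529
outer loop
vertex -0.551 -2.555 -1.671
vertex 0.015 -1.997 -2.223
vertex -0.907 -2.148 -2.473
endloop
endfacet
facet normal -0.540 -0.292 0.789
outer loop
vertex -0.345 -3.479 -1.872
vertex -0.551 -2.555 -1.671
vertex -1.13 -3.064 -2.256
endloop
endfacet
facet normal 0.122 -0.982 0.144
outer loop
vertex 0.347 -3.492 -2.547
vertex -0.345 -3.479 -1.872
vertex -0.575 -3.643 -2.797
endloop
endfacet
facet normal 0.797 -0.316 -0.514
outer loop
vertex 0.57 -2.576 -2.764
vertex 0.347 -3.492 -2.547
vertex -0.009 -3.085 -3.349
endloop
endfacet
facet normal 0.551 0.787 -0.277
outer loop
vertex 0.015 -1.997 -2.223
vertex 0.57 -2.576 -2.764
vertex -0.215 -2.161 -3.148
endloop
endfacet
facet normal -0.385 -0.039 -0.922
outer loop
vertex -1.766 1.439 -0.567
vertex -2.349 2.261 -0.358
vertex -1.406 2.117 -0.746
endloop
endfacet
facet normal 0.882 -0.404 0.244
outer loop
vertex -1.766 1.439 -0.567
vertex -1.406 2.117 -0.746
vertex -1.791 2.319 0.978
endloop
endfacet
facet normal -0.386 -0.041 -0.922
outer loop
vertex -1.406 2.117 -0.746
vertex -2.349 2.261 -0.358
vertex -1.599 2.88 -0.699
endloop
endfacet
facet normal 0.955 0.230 0.186
outer loop
vertex -1.406 2.117 -0.746
vertex -1.599 2.88 -0.699
vertex -1.791 2.319 0.978
endloop
endfacet
facet normal -0.386 -0.039 -0.921
outer loop
vertex -1.599 2.88 -0.699
vertex -2.349 2.261 -0.358
vertex -2.231 3.28 -0.451
endloop
endfacet
facet normal 0.593 0.741 0.316
outer loop
vertex -1.599 2.88 -0.699
vertex -2.231 3.28 -0.451
vertex -1.791 2.319 0.978
endloop
endfacet
facet normal -0.384 -0.040 -0.922
outer loop
vertex -2.231 3.28 -0.451
vertex -2.349 2.261 -0.358
vertex -2.933 3.084 -0.15
endloop
endfacet
facet normal 0.007 0.831 0.557
outer loop
vertex -2.231 3.28 -0.451
vertex -2.933 3.084 -0.15
vertex -1.791 2.319 0.978
endloop
endfacet
facet normal -0.385 -0.040 -0.922
outer loop
vertex -2.933 3.084 -0.15
vertex -2.349 2.261 -0.358
vertex -3.293 2.406 0.03
endloop
endfacet
facet normal -0.459 0.447 0.768
outer loop
vertex -2.933 3.084 -0.15
vertex -3.293 2.406 0.03
vertex -1.791 2.319 0.978
endloop
endfacet
facet normal -0.385 -0.039 -0.922
outer loop
vertex -3.293 2.406 0.03
vertex -2.349 2.261 -0.358
vertex -3.1 1.643 -0.018
endloop
endfacet
facet normal -0.532 -0.187 0.826
outer loop
vertex -3.293 2.406 0.03
vertex -3.1 1.643 -0.018
vertex -1.791 2.319 0.978
endloop
endfacet
facet normal -0.385 -0.040 -0.922
outer loop
vertex -3.1 1.643 -0.018
vertex -2.349 2.261 -0.358
vertex -2.467 1.242 -0.265
endloop
endfacet
facet normal -0.170 -0.697 0.696
outer loop
vertex -3.1 1.643 -0.018
vertex -2.467 1.242 -0.265
vertex -1.791 2.319 0.978
endloop
endfacet
facet normal -0.386 -0.039 -0.922
outer loop
vertex -2.467 1.242 -0.265
vertex -2.349 2.261 -0.358
vertex -1.766 1.439 -0.567
endloop
endfacet
facet normal 0.417 -0.787 0.455
outer loop
vertex -2.467 1.242 -0.265
vertex -1.766 1.439 -0.567
vertex -1.791 2.319 0.978
endloop
endfacet

endsolid


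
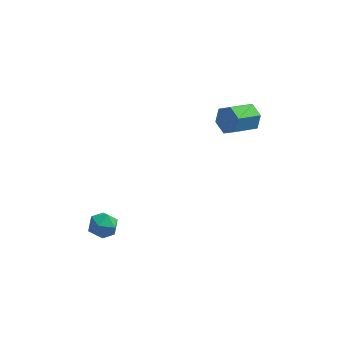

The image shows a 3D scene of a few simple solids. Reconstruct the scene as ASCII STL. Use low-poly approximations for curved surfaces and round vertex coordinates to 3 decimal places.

solid 
facet normal -0.245 0.902 -0.356
outer loop
vertex -3.563 -1.793 -2.636
vertex -4.382 -1.905 -2.356
vertex -3.789 -1.537 -1.833
endloop
endfacet
facet normal 0.441 0.884 -0.158
outer loop
vertex -3.563 -1.793 -2.636
vertex -3.789 -1.537 -1.833
vertex -3.026 -1.941 -1.964
endloop
endfacet
facet normal 0.764 0.368 -0.530
outer loop
vertex -3.563 -1.793 -2.636
vertex -3.026 -1.941 -1.964
vertex -3.148 -2.558 -2.568
endloop
endfacet
facet normal 0.279 0.066 -0.958
outer loop
vertex -3.563 -1.793 -2.636
vertex -3.148 -2.558 -2.568
vertex -3.986 -2.536 -2.811
endloop
endfacet
facet normal -0.345 0.397 -0.851
outer loop
vertex -3.563 -1.793 -2.636
vertex -3.986 -2.536 -2.811
vertex -4.382 -1.905 -2.356
endloop
endfacet
facet normal 0.466 0.706 0.533
outer loop
vertex -3.026 -1.941 -1.964
vertex -3.789 -1.537 -1.833
vertex -3.514 -2.144 -1.269
endloop
endfacet
facet normal -0.643 0.736 0.212
outer loop
vertex -3.789 -1.537 -1.833
vertex -4.382 -1.905 -2.356
vertex -4.352 -2.122 -1.512
endloop
endfacet
facet normal -0.805 -0.081 -0.588
outer loop
vertex -4.382 -1.905 -2.356
vertex -3.986 -2.536 -2.811
vertex -4.474 -2.739 -2.116
endloop
endfacet
facet normal 0.205 -0.615 -0.762
outer loop
vertex -3.986 -2.536 -2.811
vertex -3.148 -2.558 -2.568
vertex -3.711 -3.143 -2.247
endloop
endfacet
facet normal 0.989 -0.129 -0.068
outer loop
vertex -3.148 -2.558 -2.568
vertex -3.026 -1.941 -1.964
vertex -3.118 -2.775 -1.724
endloop
endfacet
facet normal -0.279 -0.066 0.958
outer loop
vertex -3.937 -2.887 -1.444
vertex -3.514 -2.144 -1.269
vertex -4.352 -2.122 -1.512
endloop
endfacet
facet normal -0.764 -0.368 0.530
outer loop
vertex -3.937 -2.887 -1.444
vertex -4.352 -2.122 -1.512
vertex -4.474 -2.739 -2.116
endloop
endfacet
facet normal -0.441 -0.884 0.158
outer loop
vertex -3.937 -2.887 -1.444
vertex -4.474 -2.739 -2.116
vertex -3.711 -3.143 -2.247
endloop
endfacet
facet normal 0.245 -0.902 0.356
outer loop
vertex -3.937 -2.887 -1.444
vertex -3.711 -3.143 -2.247
vertex -3.118 -2.775 -1.724
endloop
endfacet
facet normal 0.345 -0.397 0.851
outer loop
vertex -3.937 -2.887 -1.444
vertex -3.118 -2.775 -1.724
vertex -3.514 -2.144 -1.269
endloop
endfacet
facet normal -0.205 0.615 0.762
outer loop
vertex -4.352 -2.122 -1.512
vertex -3.514 -2.144 -1.269
vertex -3.789 -1.537 -1.833
endloop
endfacet
facet normal -0.989 0.129 0.068
outer loop
vertex -4.474 -2.739 -2.116
vertex -4.352 -2.122 -1.512
vertex -4.382 -1.905 -2.356
endloop
endfacet
facet normal -0.466 -0.706 -0.533
outer loop
vertex -3.711 -3.143 -2.247
vertex -4.474 -2.739 -2.116
vertex -3.986 -2.536 -2.811
endloop
endfacet
facet normal 0.643 -0.736 -0.212
outer loop
vertex -3.118 -2.775 -1.724
vertex -3.711 -3.143 -2.247
vertex -3.148 -2.558 -2.568
endloop
endfacet
facet normal 0.805 0.081 0.588
outer loop
vertex -3.514 -2.144 -1.269
vertex -3.118 -2.775 -1.724
vertex -3.026 -1.941 -1.964
endloop
endfacet
facet normal 0.703 0.584 -0.405
outer loop
vertex 4.247 3.578 1.586
vertex 3.644 3.935 1.054
vertex 3.801 4.293 1.842
endloop
endfacet
facet normal 0.499 0.001 0.867
outer loop
vertex 4.247 3.578 1.586
vertex 3.801 4.293 1.842
vertex 3.079 2.608 2.259
endloop
endfacet
facet normal 0.499 0.001 0.867
outer loop
vertex 3.079 2.608 2.259
vertex 3.801 4.293 1.842
vertex 2.633 3.323 2.515
endloop
endfacet
facet normal -0.704 -0.584 0.405
outer loop
vertex 3.079 2.608 2.259
vertex 2.633 3.323 2.515
vertex 2.476 2.965 1.726
endloop
endfacet
facet normal 0.703 0.584 -0.406
outer loop
vertex 3.801 4.293 1.842
vertex 3.644 3.935 1.054
vertex 3.198 4.649 1.31
endloop
endfacet
facet normal -0.189 0.703 0.685
outer loop
vertex 3.801 4.293 1.842
vertex 3.198 4.649 1.31
vertex 2.633 3.323 2.515
endloop
endfacet
facet normal -0.190 0.703 0.685
outer loop
vertex 2.633 3.323 2.515
vertex 3.198 4.649 1.31
vertex 2.03 3.679 1.982
endloop
endfacet
facet normal -0.703 -0.584 0.405
outer loop
vertex 2.633 3.323 2.515
vertex 2.03 3.679 1.982
vertex 2.476 2.965 1.726
endloop
endfacet
facet normal 0.703 0.584 -0.404
outer loop
vertex 3.198 4.649 1.31
vertex 3.644 3.935 1.054
vertex 3.041 4.292 0.521
endloop
endfacet
facet normal -0.688 0.703 -0.181
outer loop
vertex 3.198 4.649 1.31
vertex 3.041 4.292 0.521
vertex 2.03 3.679 1.982
endloop
endfacet
facet normal -0.688 0.703 -0.181
outer loop
vertex 2.03 3.679 1.982
vertex 3.041 4.292 0.521
vertex 1.873 3.322 1.194
endloop
endfacet
facet normal -0.703 -0.584 0.405
outer loop
vertex 2.03 3.679 1.982
vertex 1.873 3.322 1.194
vertex 2.476 2.965 1.726
endloop
endfacet
facet normal 0.704 0.584 -0.405
outer loop
vertex 3.041 4.292 0.521
vertex 3.644 3.935 1.054
vertex 3.487 3.577 0.265
endloop
endfacet
facet normal -0.499 -0.001 -0.867
outer loop
vertex 3.041 4.292 0.521
vertex 3.487 3.577 0.265
vertex 1.873 3.322 1.194
endloop
endfacet
facet normal -0.499 -0.001 -0.867
outer loop
vertex 1.873 3.322 1.194
vertex 3.487 3.577 0.265
vertex 2.319 2.607 0.938
endloop
endfacet
facet normal -0.703 -0.584 0.405
outer loop
vertex 1.873 3.322 1.194
vertex 2.319 2.607 0.938
vertex 2.476 2.965 1.726
endloop
endfacet
facet normal 0.703 0.584 -0.405
outer loop
vertex 3.487 3.577 0.265
vertex 3.644 3.935 1.054
vertex 4.09 3.221 0.798
endloop
endfacet
facet normal 0.190 -0.704 -0.685
outer loop
vertex 3.487 3.577 0.265
vertex 4.09 3.221 0.798
vertex 2.319 2.607 0.938
endloop
endfacet
facet normal 0.190 -0.703 -0.685
outer loop
vertex 2.319 2.607 0.938
vertex 4.09 3.221 0.798
vertex 2.922 2.251 1.47
endloop
endfacet
facet normal -0.703 -0.584 0.406
outer loop
vertex 2.319 2.607 0.938
vertex 2.922 2.251 1.47
vertex 2.476 2.965 1.726
endloop
endfacet
facet normal 0.703 0.584 -0.405
outer loop
vertex 4.09 3.221 0.798
vertex 3.644 3.935 1.054
vertex 4.247 3.578 1.586
endloop
endfacet
facet normal 0.688 -0.703 0.181
outer loop
vertex 4.09 3.221 0.798
vertex 4.247 3.578 1.586
vertex 2.922 2.251 1.47
endloop
endfacet
facet normal 0.688 -0.703 0.181
outer loop
vertex 2.922 2.251 1.47
vertex 4.247 3.578 1.586
vertex 3.079 2.608 2.259
endloop
endfacet
facet normal -0.703 -0.584 0.404
outer loop
vertex 2.922 2.251 1.47
vertex 3.079 2.608 2.259
vertex 2.476 2.965 1.726
endloop
endfacet

endsolid
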